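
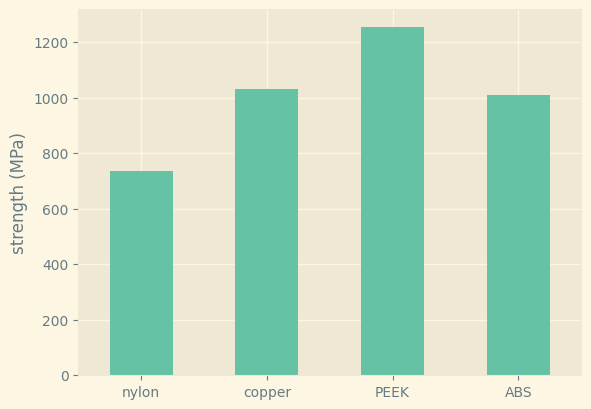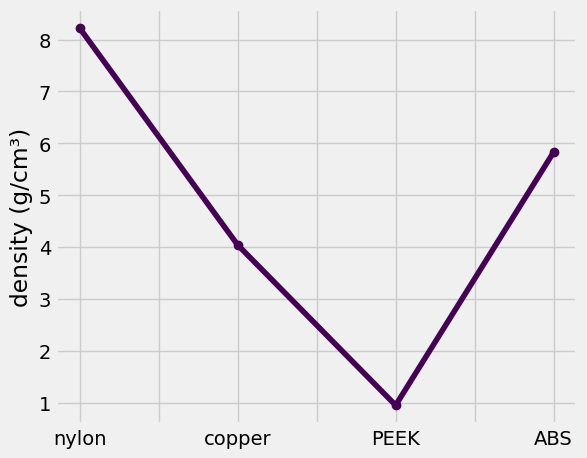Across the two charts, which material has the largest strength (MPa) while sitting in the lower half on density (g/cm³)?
PEEK

Chart 2 median density (g/cm³) ≈ 5; below-median materials: copper, PEEK. Among those, PEEK has the highest strength (MPa) (≈ 1200).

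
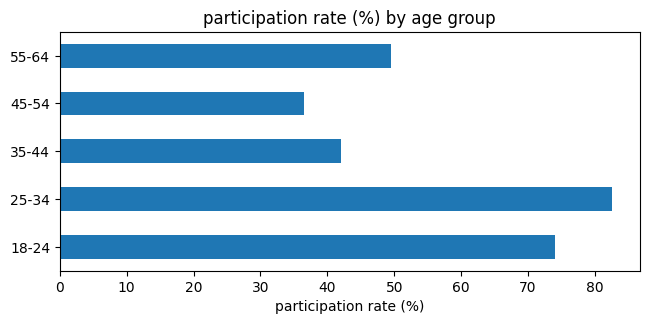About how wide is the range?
Max 25-34 ≈ 80, min 45-54 ≈ 40; range ≈ 40.

≈ 40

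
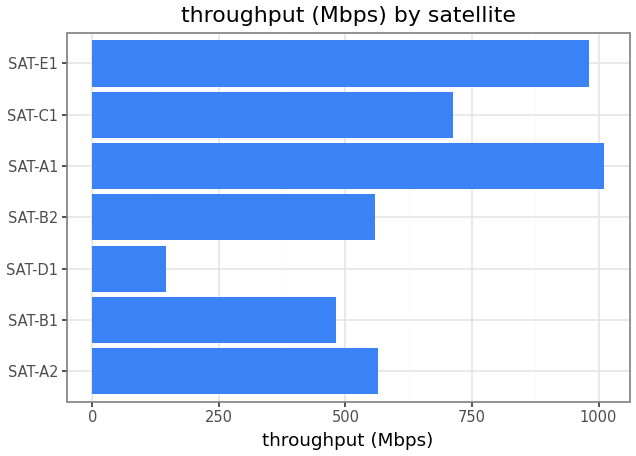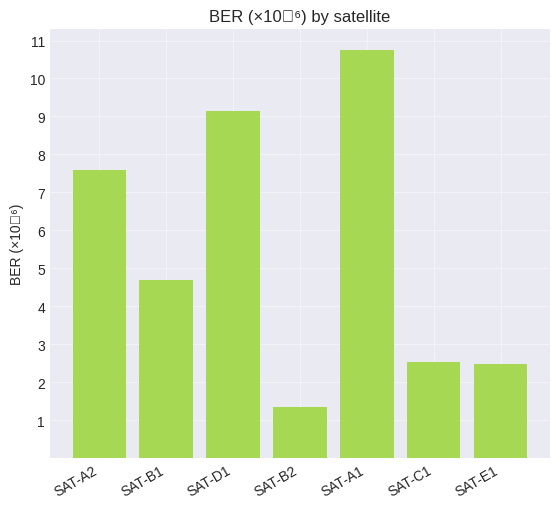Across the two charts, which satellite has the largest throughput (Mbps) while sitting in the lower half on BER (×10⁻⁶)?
Chart 2 median BER (×10⁻⁶) ≈ 5; below-median satellites: SAT-B2, SAT-C1, SAT-E1. Among those, SAT-E1 has the highest throughput (Mbps) (≈ 1000).

SAT-E1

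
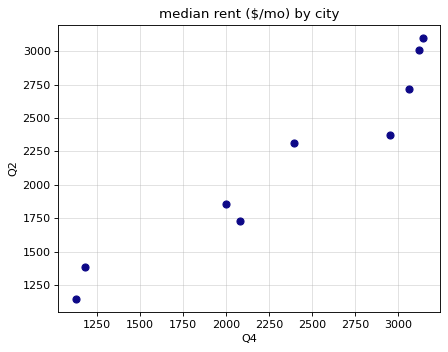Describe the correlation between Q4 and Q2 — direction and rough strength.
Points are positively correlated; strong (|r| ≈ 1.0).

positive, strong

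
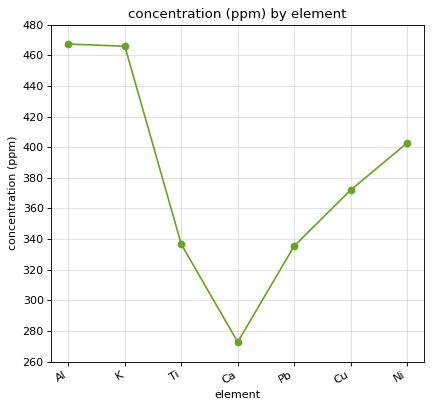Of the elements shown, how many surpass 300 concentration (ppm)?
Above 300: Al, K, Ti, Pb, Cu, Ni.

6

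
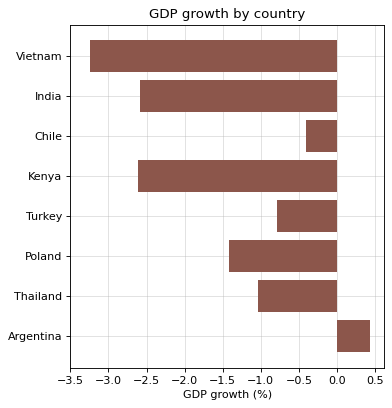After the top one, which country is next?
Top 3: Argentina ≈ 0.5, Chile ≈ -0.5, Turkey ≈ -1.0.

Chile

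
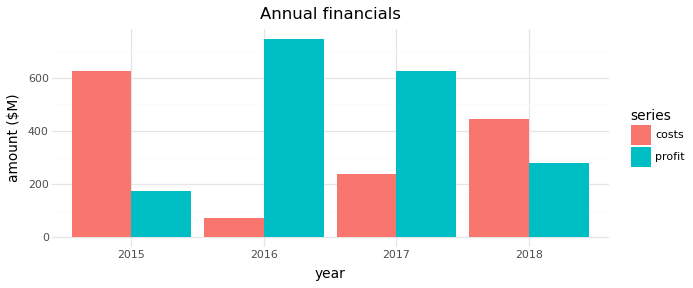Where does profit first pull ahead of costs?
2016

2015: profit ≈ 200 vs costs ≈ 600 (not yet); 2016: profit ≈ 700 vs costs ≈ 100 (first crossover).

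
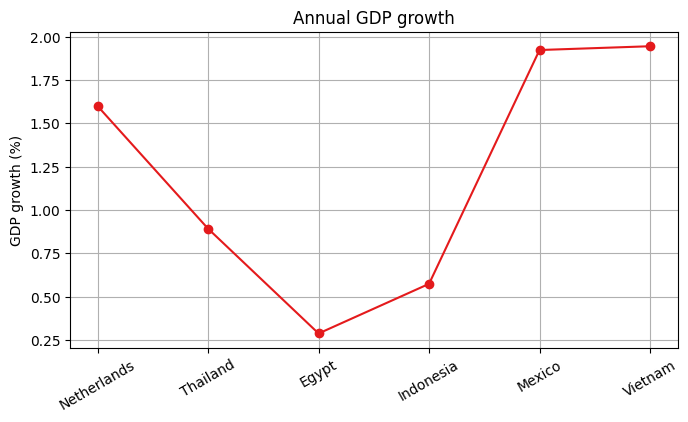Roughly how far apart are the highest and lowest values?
Max Vietnam ≈ 2.0, min Egypt ≈ 0.2; range ≈ 1.8.

≈ 1.8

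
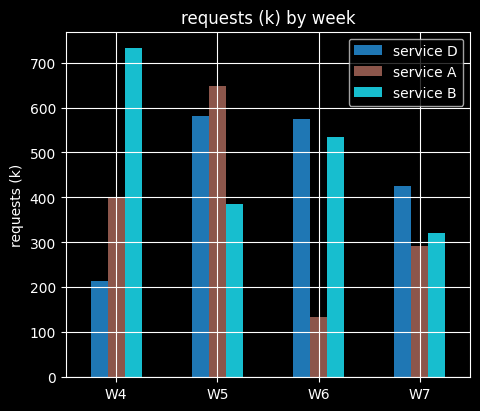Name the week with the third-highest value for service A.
Top 4 for service A: W5 ≈ 600, W4 ≈ 400, W7 ≈ 300, W6 ≈ 100.

W7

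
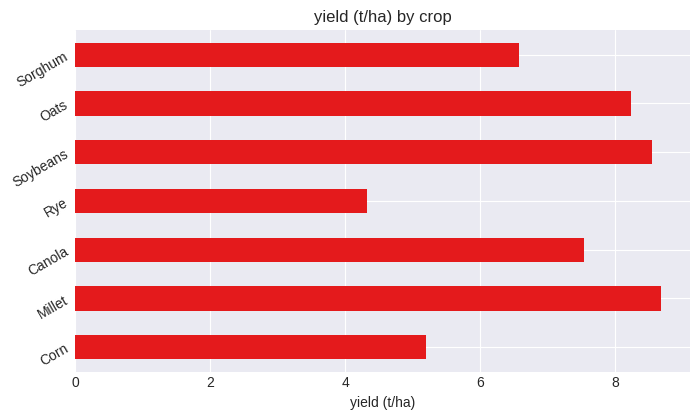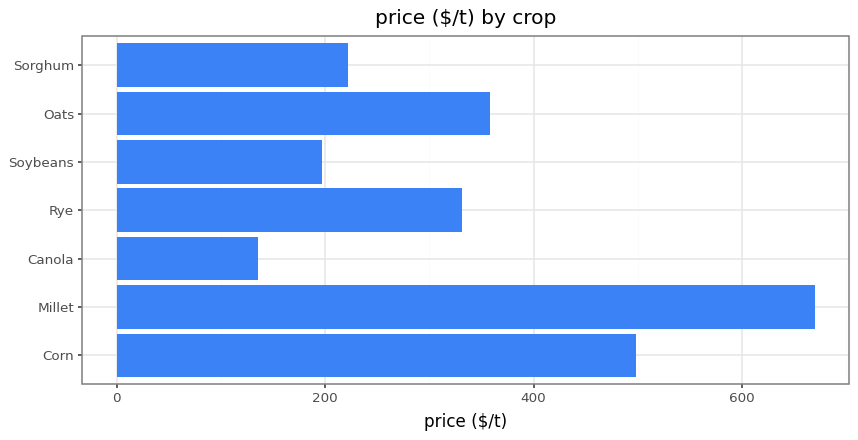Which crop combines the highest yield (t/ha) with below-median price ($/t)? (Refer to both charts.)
Chart 2 median price ($/t) ≈ 300; below-median crops: Canola, Soybeans, Sorghum. Among those, Soybeans has the highest yield (t/ha) (≈ 9).

Soybeans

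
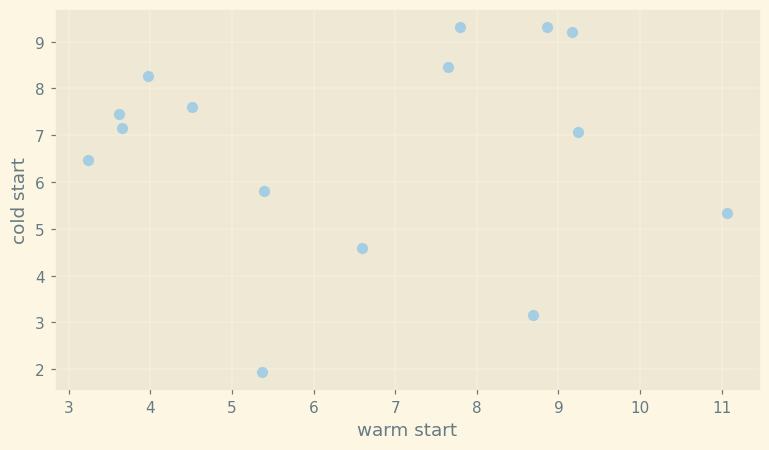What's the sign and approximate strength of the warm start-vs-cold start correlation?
no clear correlation

Points are roughly uncorrelated; weak (|r| ≈ 0.0).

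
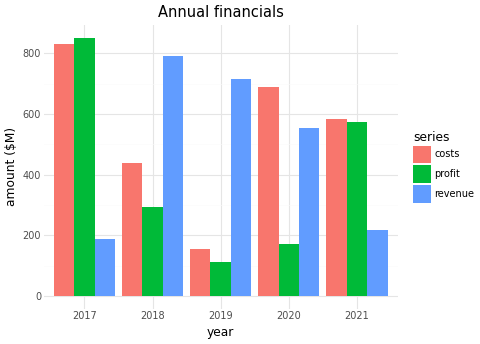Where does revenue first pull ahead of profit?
2017: revenue ≈ 200 vs profit ≈ 900 (not yet); 2018: revenue ≈ 800 vs profit ≈ 300 (first crossover).

2018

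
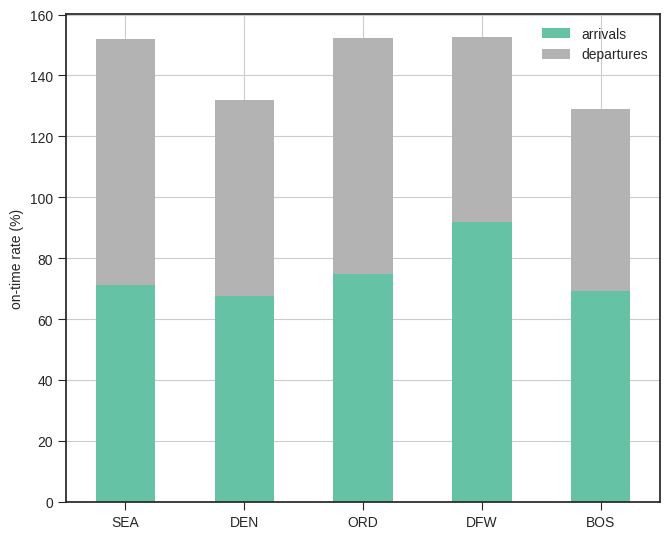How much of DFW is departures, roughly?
departures top ≈ 160, bottom ≈ 100; segment ≈ 60.

≈ 60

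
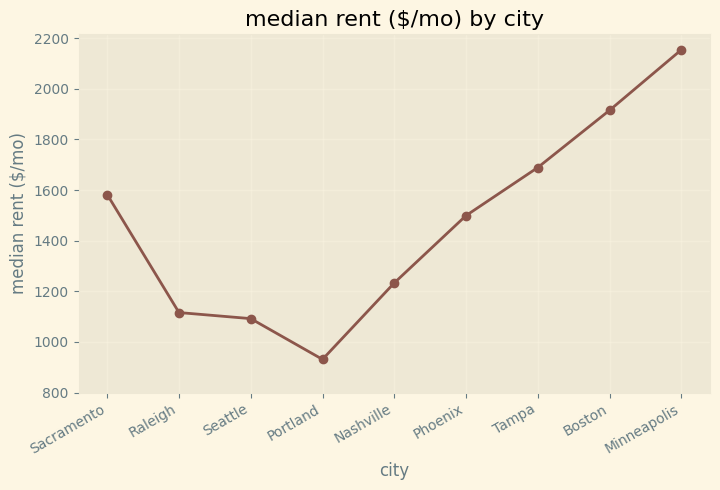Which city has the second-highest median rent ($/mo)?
Boston

Top 3: Minneapolis ≈ 2200, Boston ≈ 2000, Tampa ≈ 1600.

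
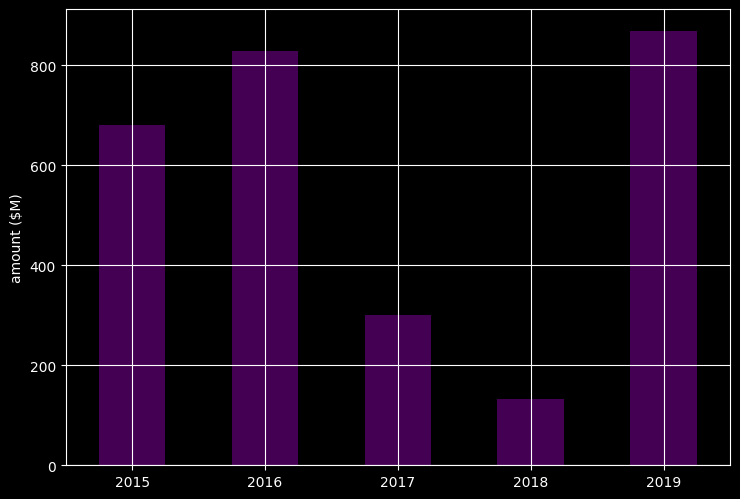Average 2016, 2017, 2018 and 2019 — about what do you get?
≈ 525

(800 + 300 + 100 + 900) / 4 ≈ 525.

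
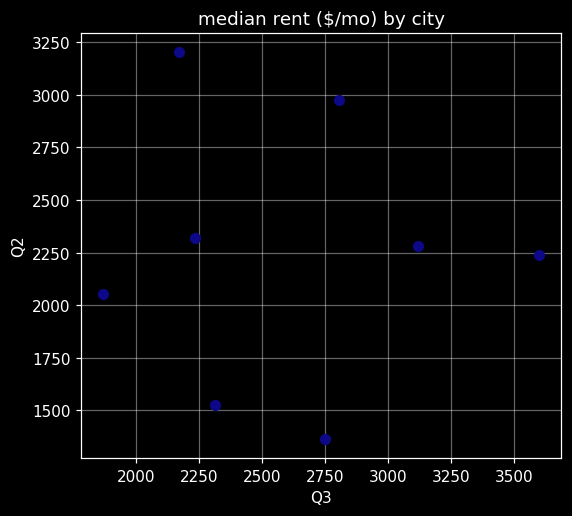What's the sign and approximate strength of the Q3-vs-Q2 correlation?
no clear correlation

Points are roughly uncorrelated; weak (|r| ≈ 0.0).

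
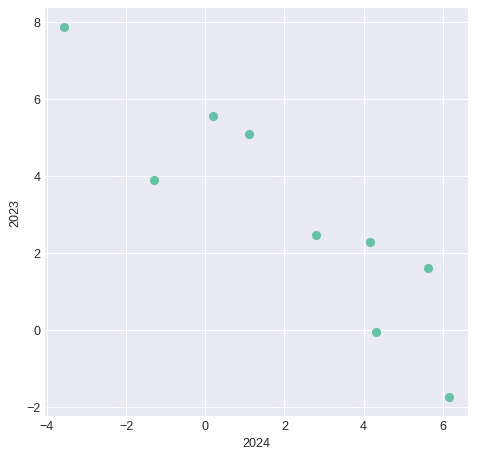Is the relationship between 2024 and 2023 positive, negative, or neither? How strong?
Points are negatively correlated; strong (|r| ≈ 0.9).

negative, strong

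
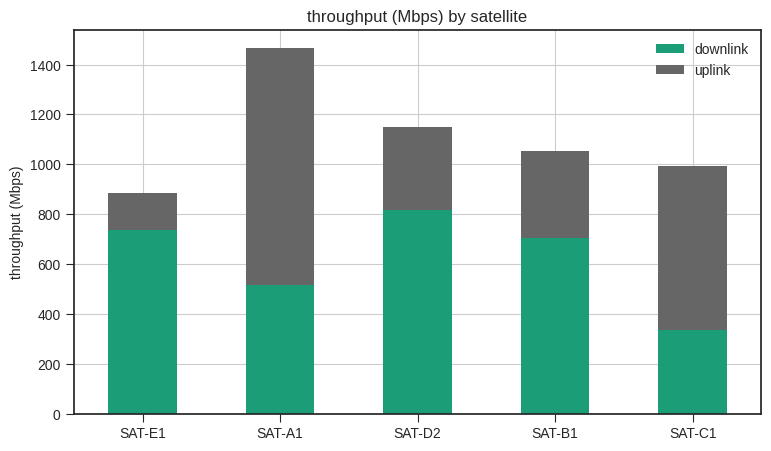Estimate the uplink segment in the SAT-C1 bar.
uplink top ≈ 1000, bottom ≈ 400; segment ≈ 600.

≈ 600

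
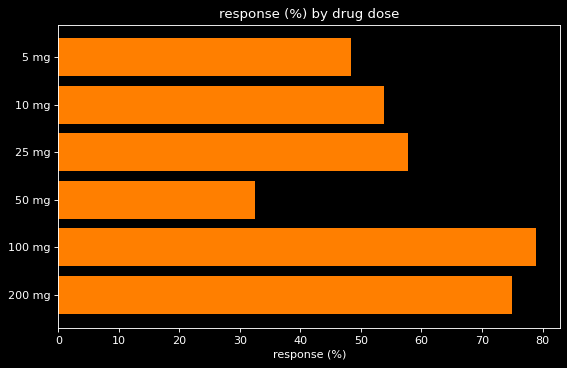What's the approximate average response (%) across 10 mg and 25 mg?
(50 + 60) / 2 ≈ 55.

≈ 55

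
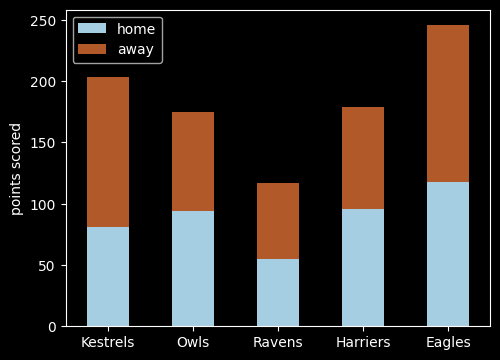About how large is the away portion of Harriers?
away top ≈ 175, bottom ≈ 100; segment ≈ 75.

≈ 75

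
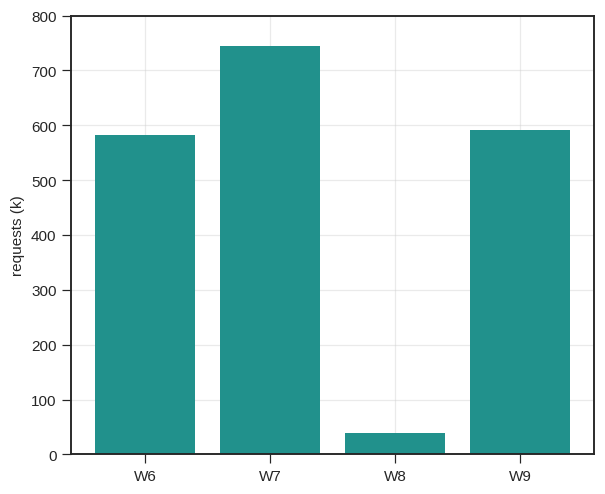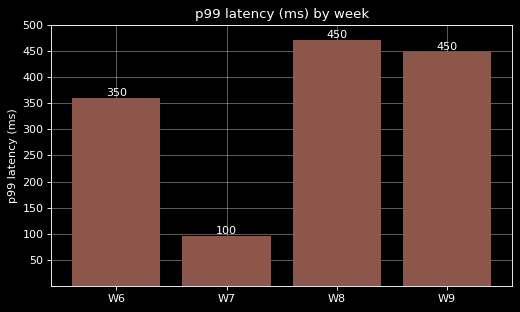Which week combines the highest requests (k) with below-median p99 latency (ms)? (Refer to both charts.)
W7

Chart 2 median p99 latency (ms) ≈ 400; below-median weeks: W6, W7. Among those, W7 has the highest requests (k) (≈ 700).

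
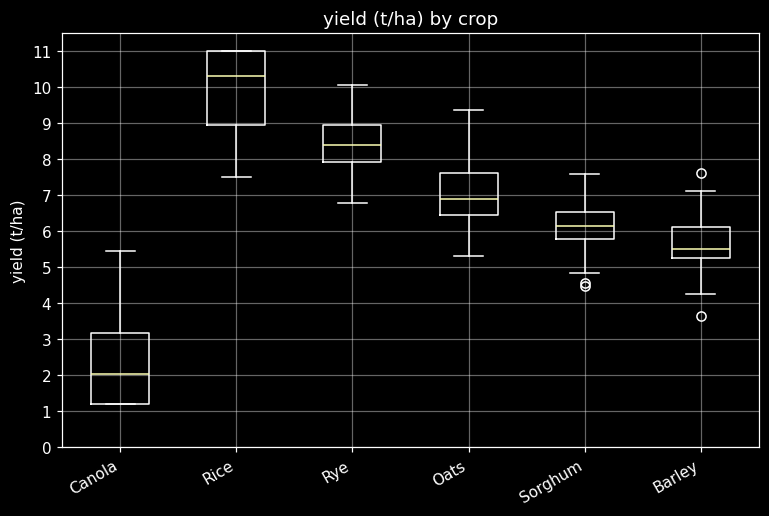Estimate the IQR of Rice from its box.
≈ 2

Q3 ≈ 11, Q1 ≈ 9; IQR ≈ 2.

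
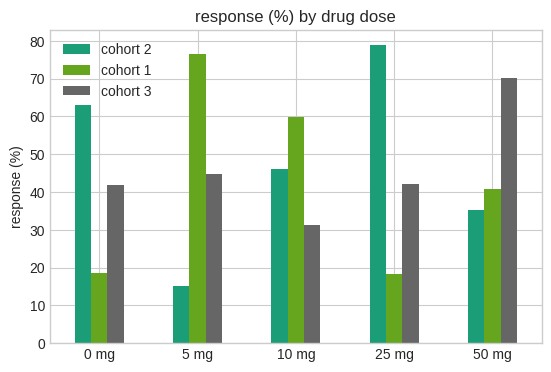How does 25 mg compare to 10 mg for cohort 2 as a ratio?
≈ 1.6×

25 mg ≈ 80, 10 mg ≈ 50; 80/50 ≈ 1.6.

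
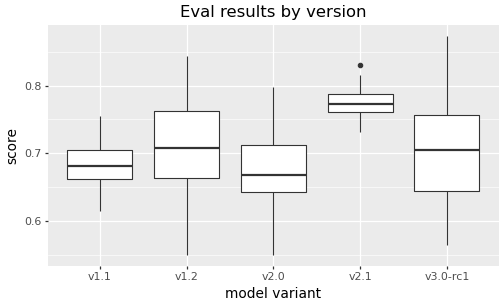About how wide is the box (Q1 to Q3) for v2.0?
Q3 ≈ 0.71, Q1 ≈ 0.64; IQR ≈ 0.07.

≈ 0.07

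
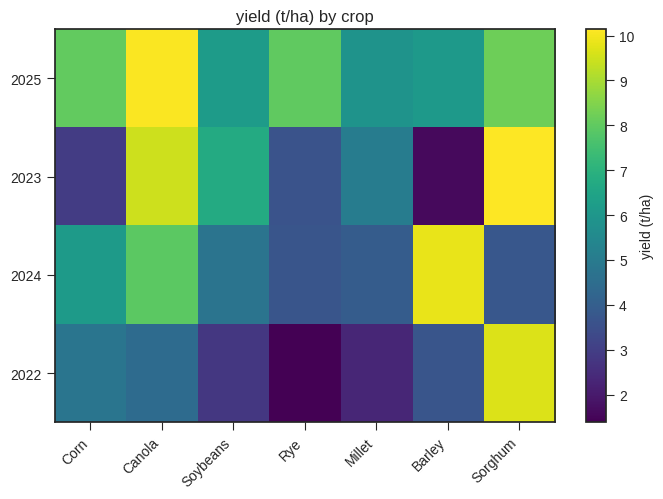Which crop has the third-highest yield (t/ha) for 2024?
Top 4 for 2024: Barley ≈ 10, Canola ≈ 8, Corn ≈ 6, Soybeans ≈ 5.

Corn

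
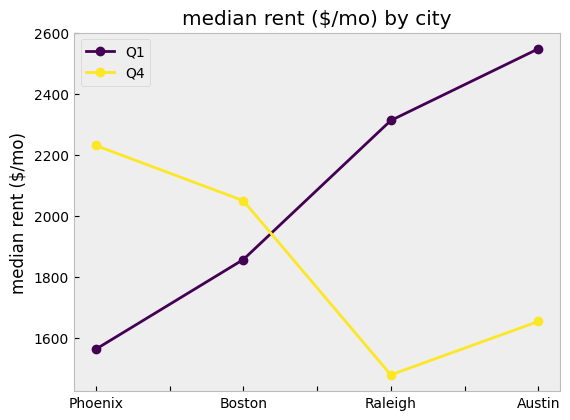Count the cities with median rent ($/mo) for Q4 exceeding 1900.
Above 1900: Phoenix, Boston.

2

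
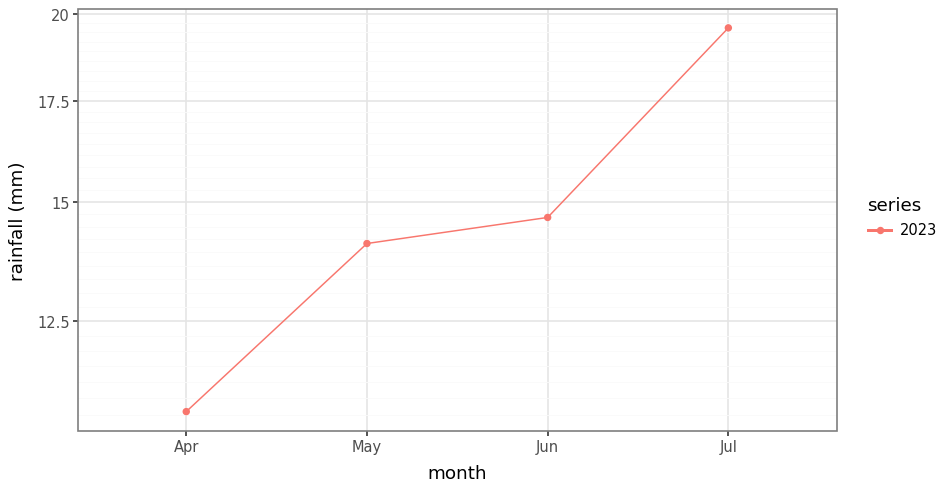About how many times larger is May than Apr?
May ≈ 14, Apr ≈ 11; 14/11 ≈ 1.27.

≈ 1.27×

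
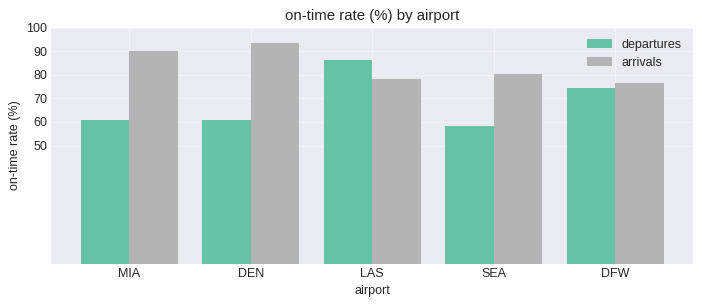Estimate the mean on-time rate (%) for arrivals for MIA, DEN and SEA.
≈ 87

(90 + 90 + 80) / 3 ≈ 87.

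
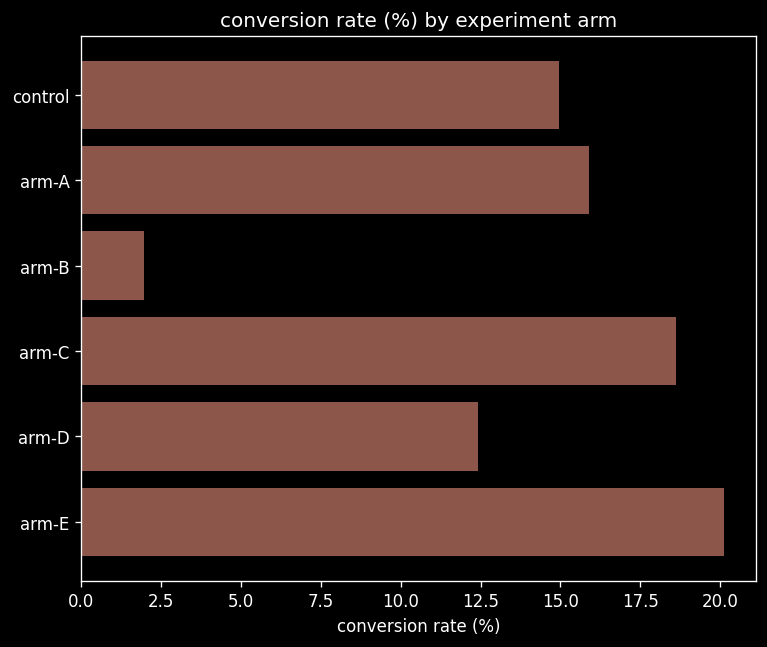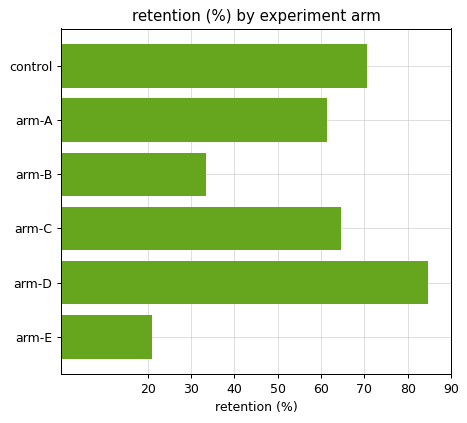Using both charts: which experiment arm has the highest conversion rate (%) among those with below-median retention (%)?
arm-E

Chart 2 median retention (%) ≈ 60; below-median experiment arms: arm-A, arm-B, arm-E. Among those, arm-E has the highest conversion rate (%) (≈ 20).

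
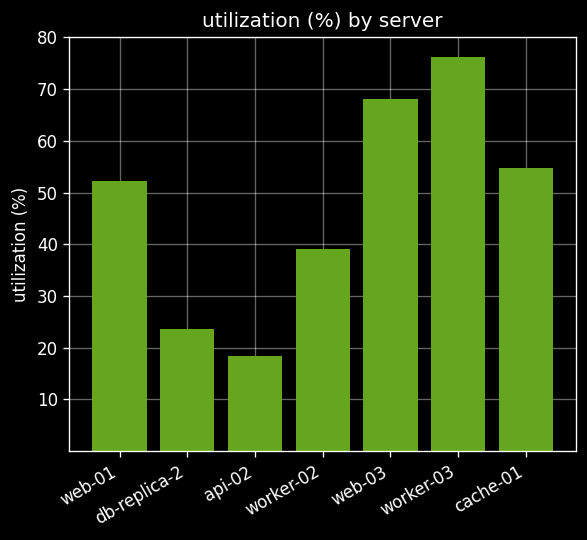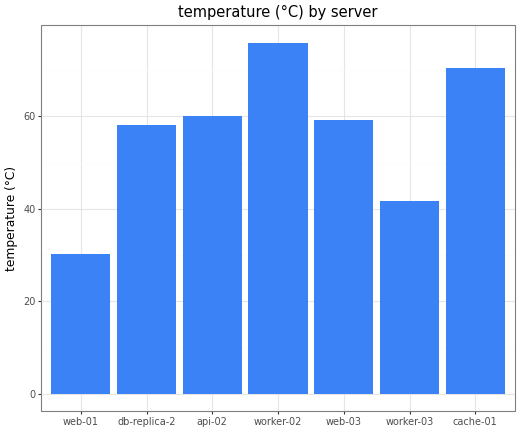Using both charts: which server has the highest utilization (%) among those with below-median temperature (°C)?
worker-03

Chart 2 median temperature (°C) ≈ 60; below-median servers: web-01, db-replica-2, worker-03. Among those, worker-03 has the highest utilization (%) (≈ 80).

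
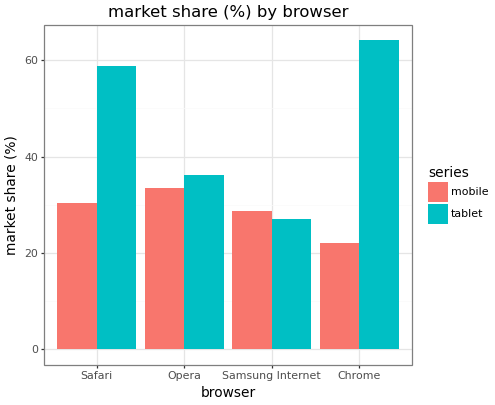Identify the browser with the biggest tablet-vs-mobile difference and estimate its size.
Chrome, ≈ 40 %

Chrome: tablet ≈ 60, mobile ≈ 20 → gap ≈ 40. Next-largest (Safari) is only ≈ 30.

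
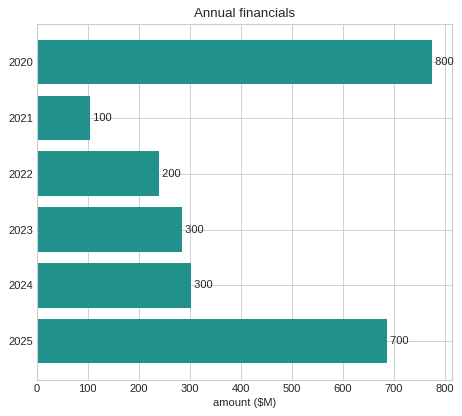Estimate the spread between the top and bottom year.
≈ 700

Max 2020 ≈ 800, min 2021 ≈ 100; range ≈ 700.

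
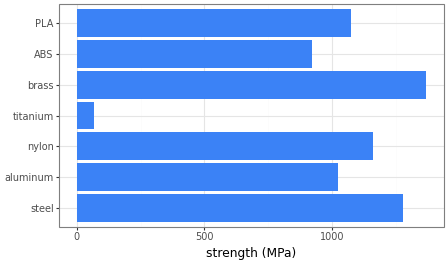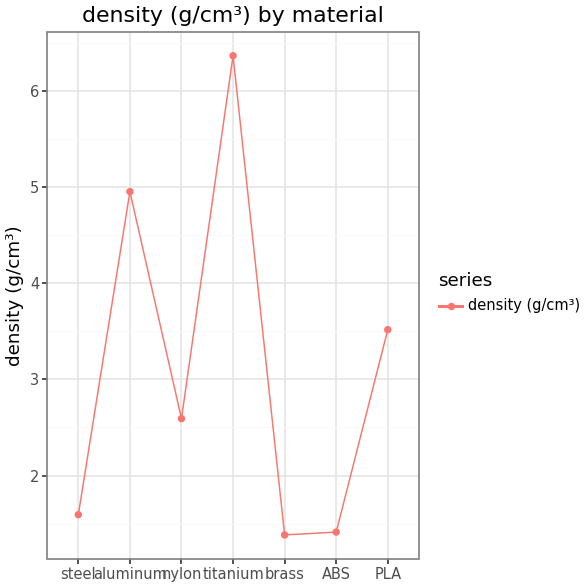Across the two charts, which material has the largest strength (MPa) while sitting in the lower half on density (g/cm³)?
brass

Chart 2 median density (g/cm³) ≈ 3; below-median materials: steel, brass, ABS. Among those, brass has the highest strength (MPa) (≈ 1400).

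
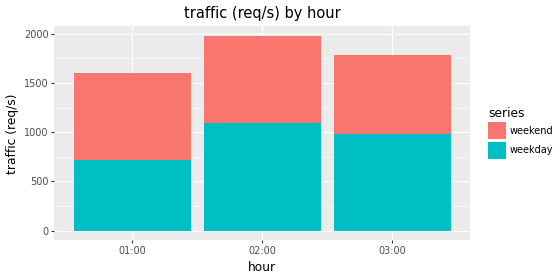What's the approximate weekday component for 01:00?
≈ 800

weekday top ≈ 800, bottom ≈ 0; segment ≈ 800.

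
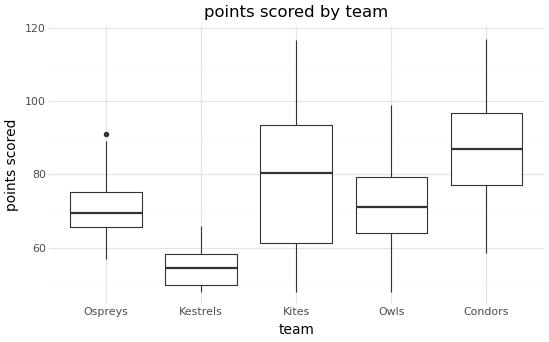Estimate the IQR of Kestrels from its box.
Q3 ≈ 60, Q1 ≈ 50; IQR ≈ 10.

≈ 10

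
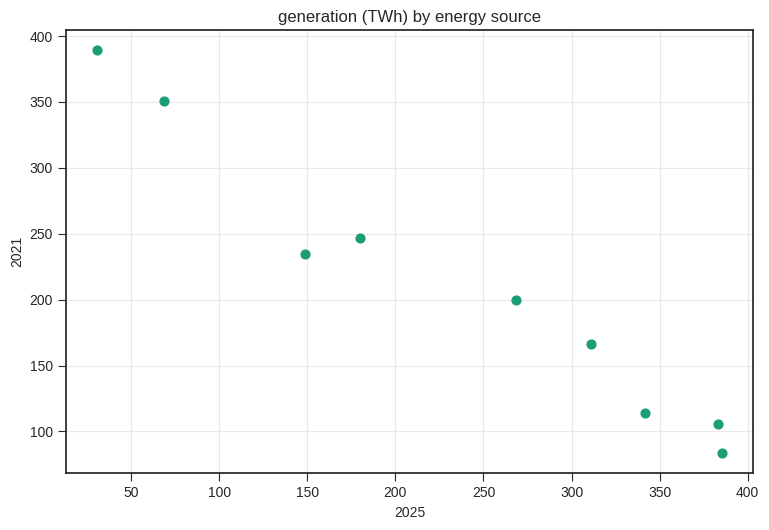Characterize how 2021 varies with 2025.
Points are negatively correlated; strong (|r| ≈ 1.0).

negative, strong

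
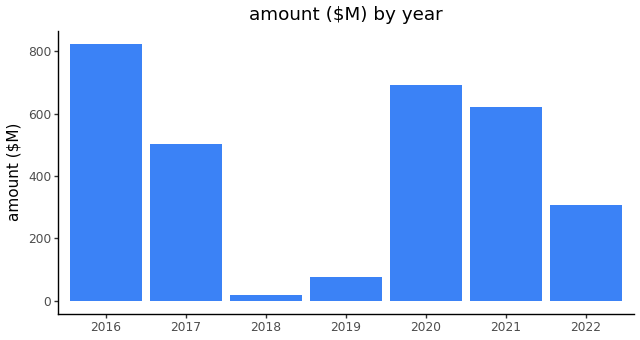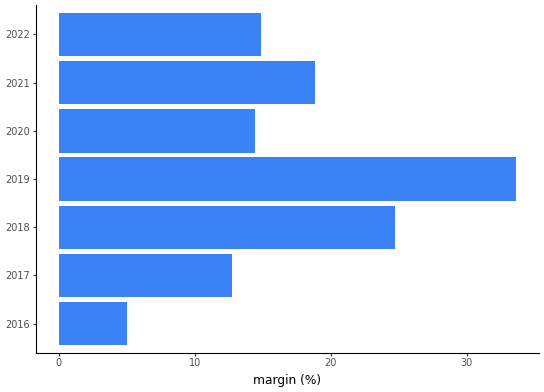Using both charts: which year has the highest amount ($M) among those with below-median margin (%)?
Chart 2 median margin (%) ≈ 15; below-median years: 2016, 2017, 2020. Among those, 2016 has the highest amount ($M) (≈ 800).

2016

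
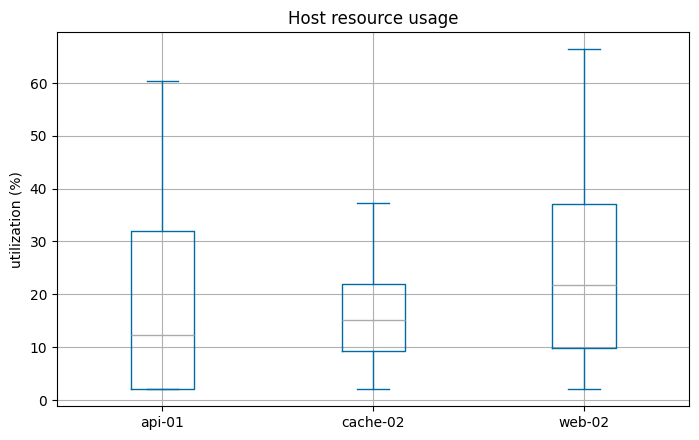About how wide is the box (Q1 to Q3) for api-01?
≈ 30.0

Q3 ≈ 32.0, Q1 ≈ 2.0; IQR ≈ 30.0.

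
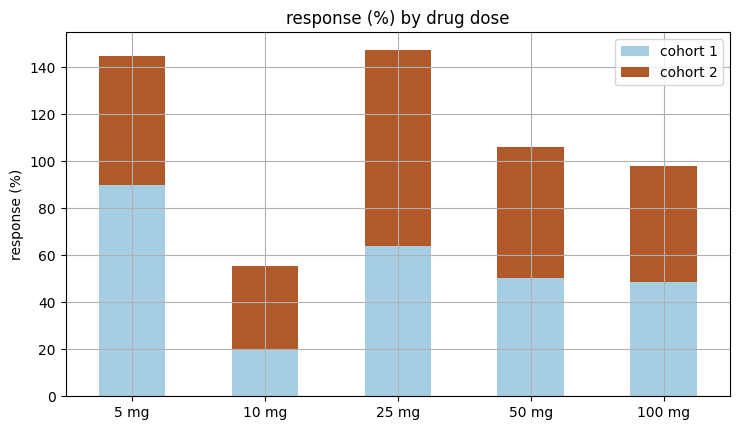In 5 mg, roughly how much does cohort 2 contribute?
cohort 2 top ≈ 140, bottom ≈ 80; segment ≈ 60.

≈ 60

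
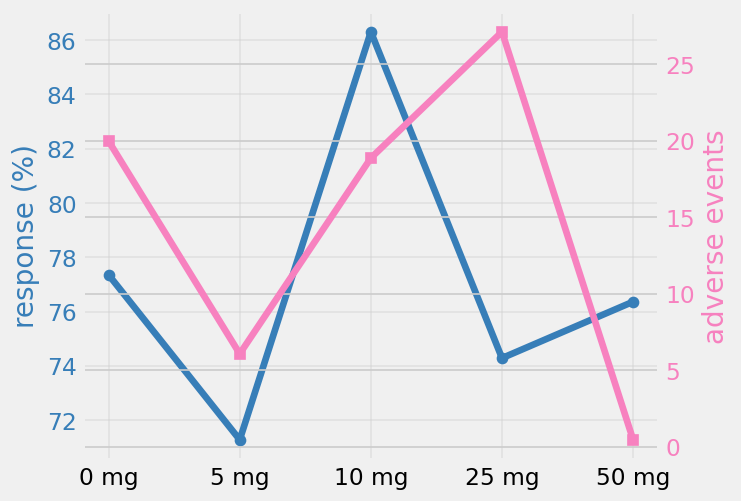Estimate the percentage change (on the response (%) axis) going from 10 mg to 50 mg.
≈ -11.6%

10 mg ≈ 86, 50 mg ≈ 76; (76 − 86) / 86 ≈ -11.6%.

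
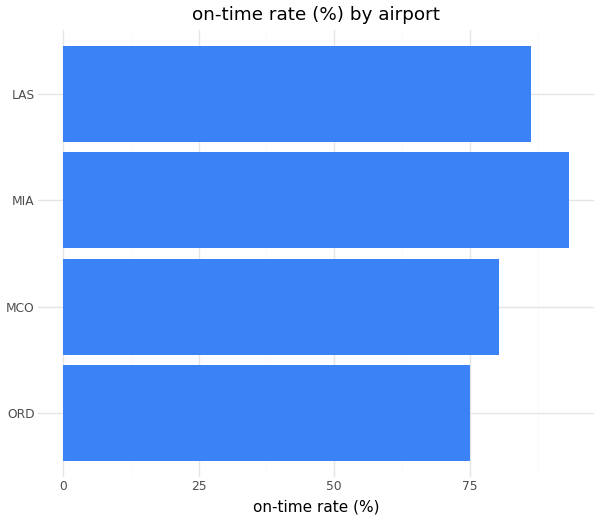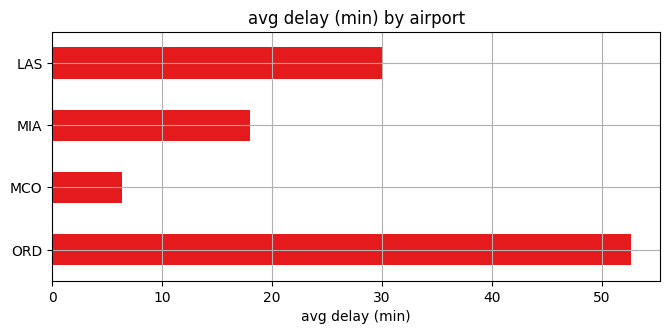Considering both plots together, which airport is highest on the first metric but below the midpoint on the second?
Chart 2 median avg delay (min) ≈ 25; below-median airports: MCO, MIA. Among those, MIA has the highest on-time rate (%) (≈ 90).

MIA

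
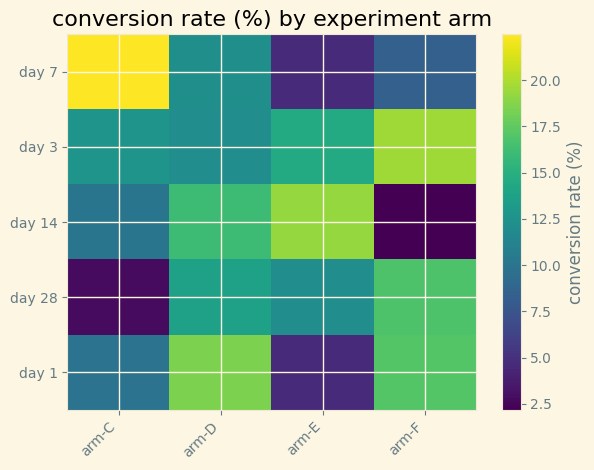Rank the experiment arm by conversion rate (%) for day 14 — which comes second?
arm-D

Top 3 for day 14: arm-E ≈ 20, arm-D ≈ 16, arm-C ≈ 10.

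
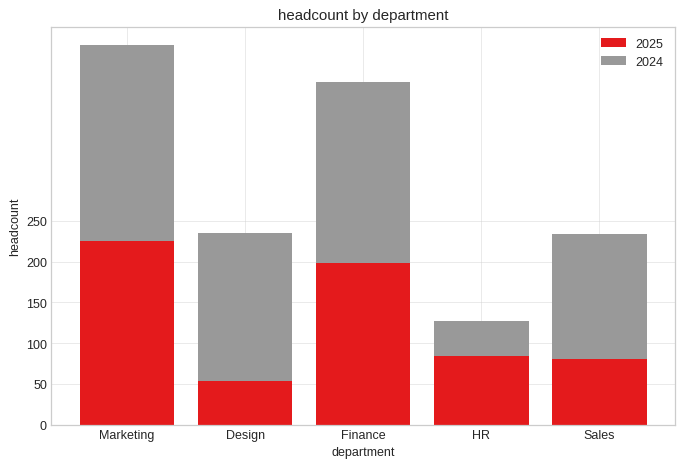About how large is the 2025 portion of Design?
≈ 50

2025 top ≈ 50, bottom ≈ 0; segment ≈ 50.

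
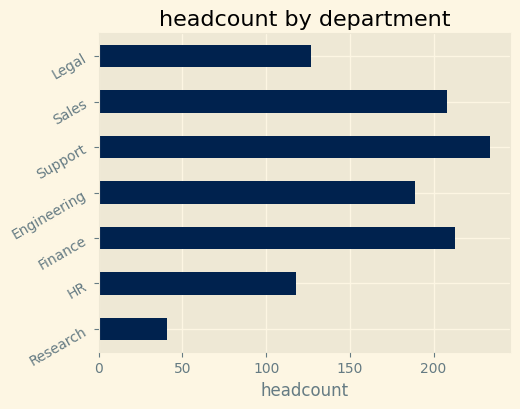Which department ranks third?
Sales

Top 4: Support ≈ 240, Finance ≈ 220, Sales ≈ 200, Engineering ≈ 180.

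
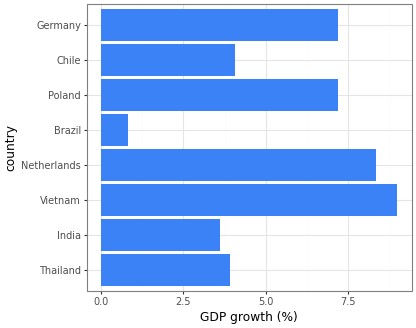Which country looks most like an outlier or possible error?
Brazil ≈ 1; the rest sit between ≈ 4 and ≈ 9.

Brazil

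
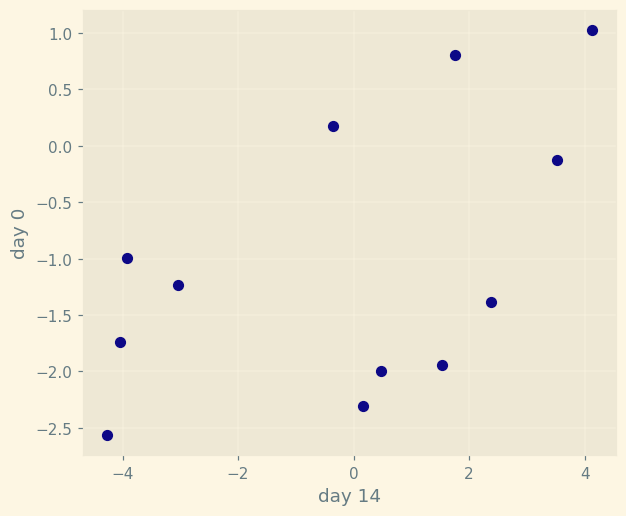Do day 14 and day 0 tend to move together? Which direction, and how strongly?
positive, moderate

Points are positively correlated; moderate (|r| ≈ 0.5).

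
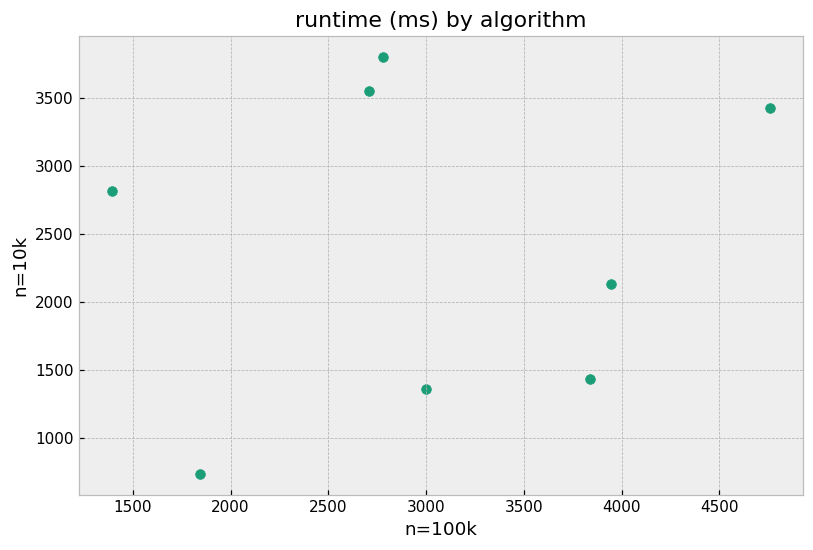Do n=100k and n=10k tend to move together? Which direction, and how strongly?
no clear correlation

Points are roughly uncorrelated; weak (|r| ≈ 0.1).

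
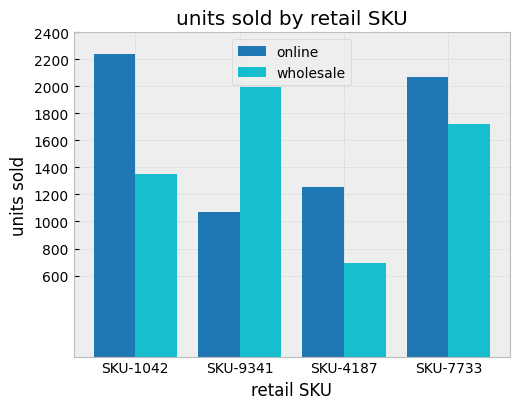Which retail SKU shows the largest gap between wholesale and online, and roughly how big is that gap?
SKU-9341: wholesale ≈ 2000, online ≈ 1000 → gap ≈ 1000. Next-largest (SKU-1042) is only ≈ 800.

SKU-9341, ≈ 1000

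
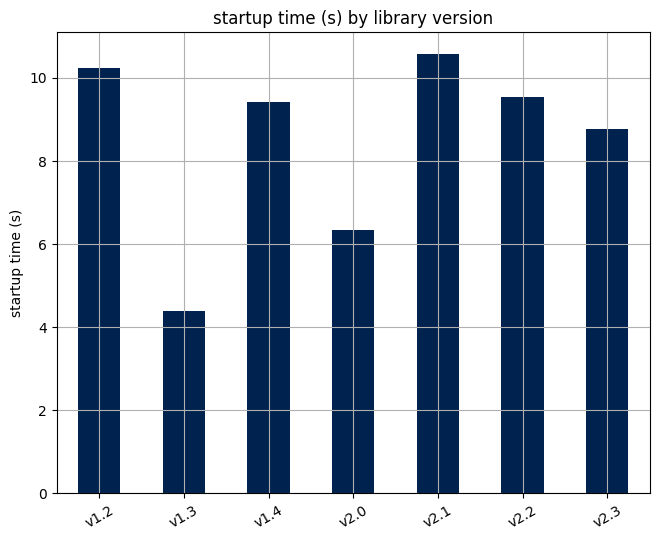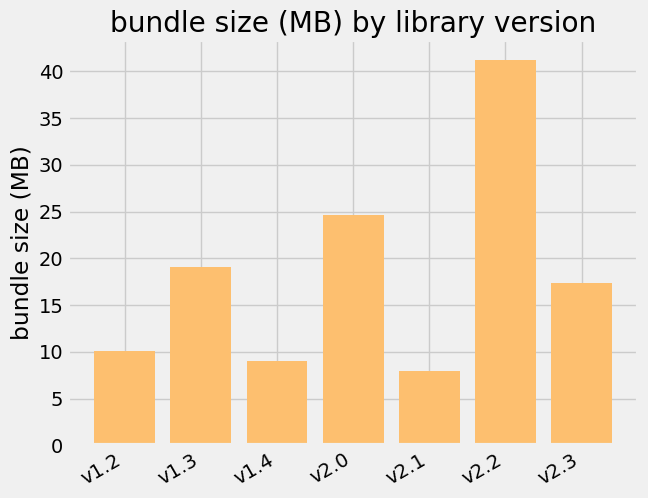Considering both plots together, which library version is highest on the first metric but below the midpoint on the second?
v2.1

Chart 2 median bundle size (MB) ≈ 15; below-median library versions: v1.2, v1.4, v2.1. Among those, v2.1 has the highest startup time (s) (≈ 11).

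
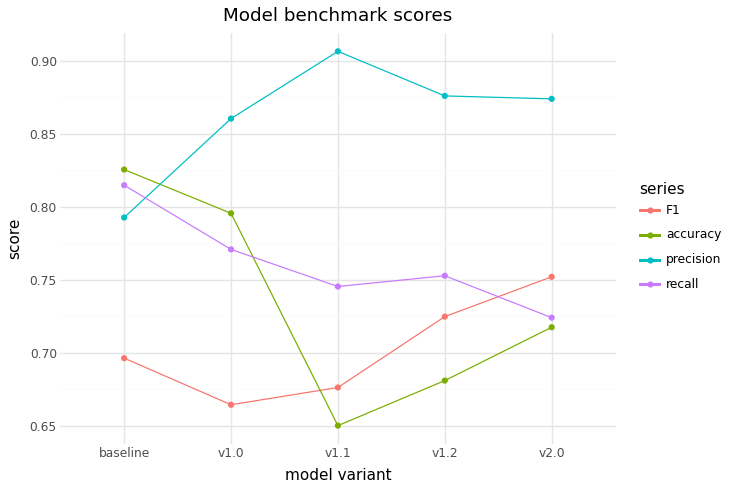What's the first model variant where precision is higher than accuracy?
v1.0

baseline: precision ≈ 0.80 vs accuracy ≈ 0.85 (not yet); v1.0: precision ≈ 0.85 vs accuracy ≈ 0.80 (first crossover).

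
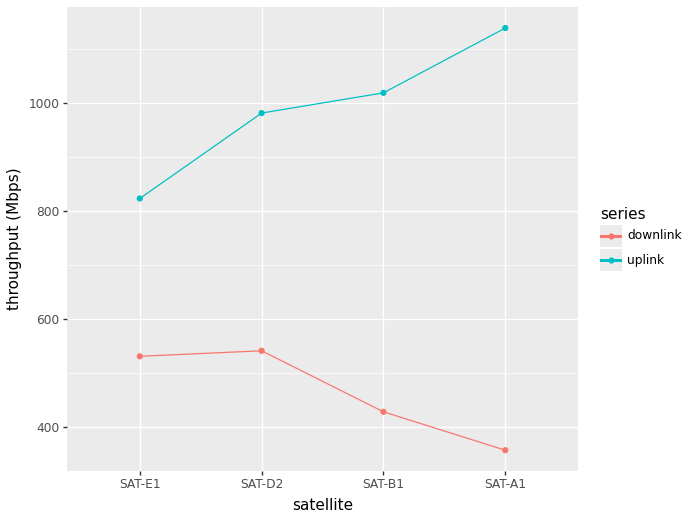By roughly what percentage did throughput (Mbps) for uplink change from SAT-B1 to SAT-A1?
SAT-B1 ≈ 1000, SAT-A1 ≈ 1100; (1100 − 1000) / 1000 ≈ +10%.

≈ +10%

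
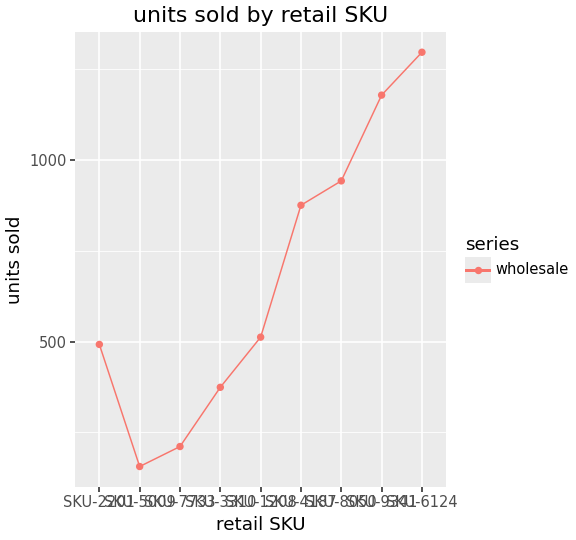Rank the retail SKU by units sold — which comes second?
Top 3: SKU-6124 ≈ 1300, SKU-9341 ≈ 1200, SKU-8050 ≈ 900.

SKU-9341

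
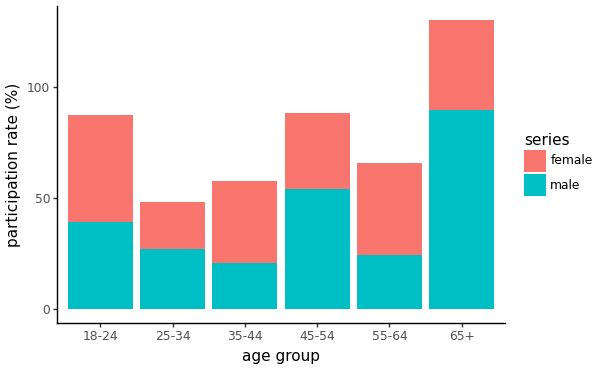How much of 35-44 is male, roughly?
≈ 20

male top ≈ 20, bottom ≈ 0; segment ≈ 20.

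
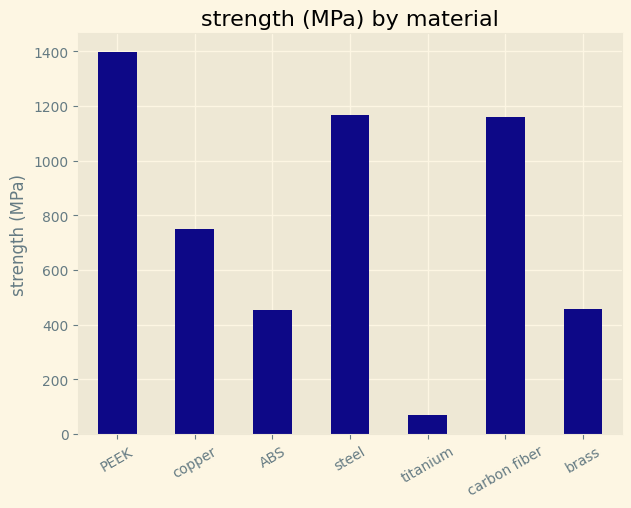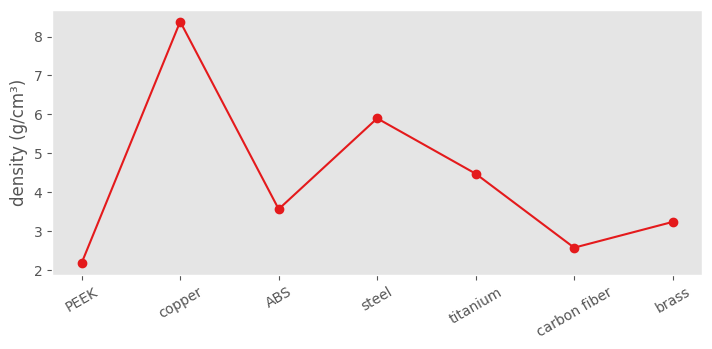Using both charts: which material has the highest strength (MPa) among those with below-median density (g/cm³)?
PEEK

Chart 2 median density (g/cm³) ≈ 4; below-median materials: PEEK, carbon fiber, brass. Among those, PEEK has the highest strength (MPa) (≈ 1400).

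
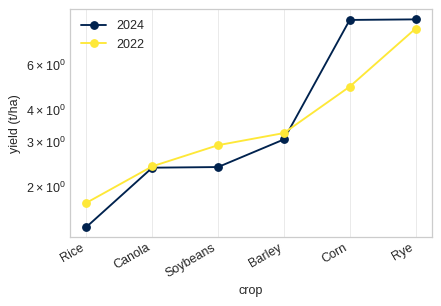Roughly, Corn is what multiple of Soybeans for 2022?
≈ 1.67×

Corn ≈ 5, Soybeans ≈ 3; 5/3 ≈ 1.67.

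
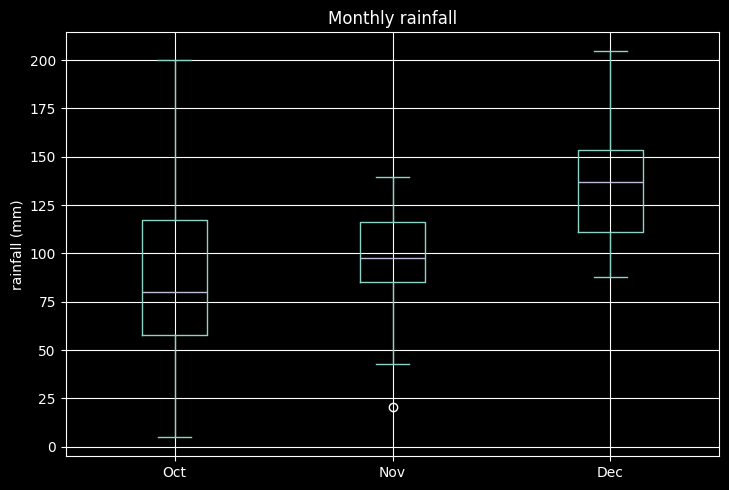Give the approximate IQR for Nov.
≈ 30

Q3 ≈ 115, Q1 ≈ 85; IQR ≈ 30.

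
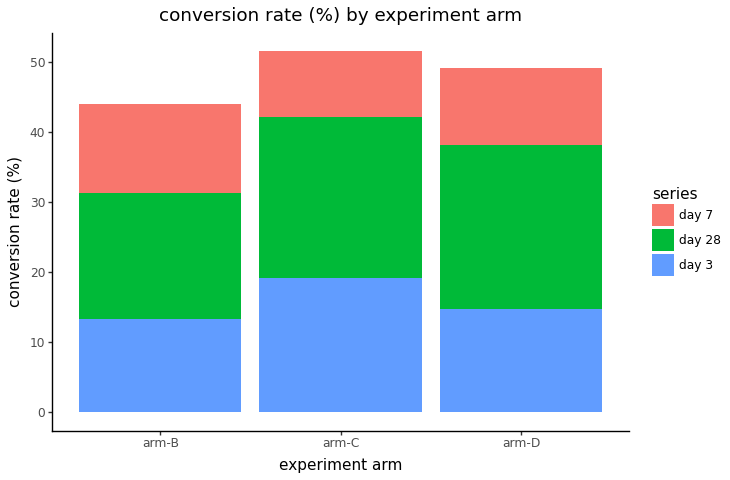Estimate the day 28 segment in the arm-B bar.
day 28 top ≈ 30, bottom ≈ 15; segment ≈ 15.

≈ 15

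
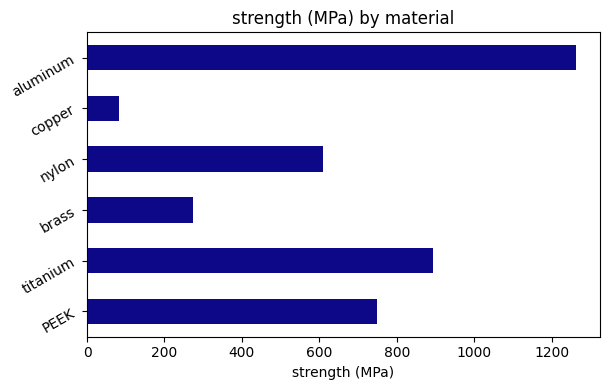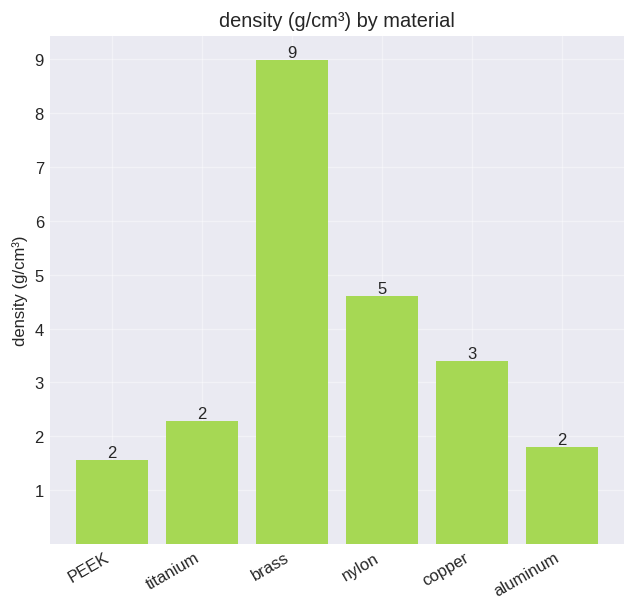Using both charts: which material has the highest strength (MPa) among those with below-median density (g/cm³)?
aluminum

Chart 2 median density (g/cm³) ≈ 3; below-median materials: PEEK, titanium, aluminum. Among those, aluminum has the highest strength (MPa) (≈ 1200).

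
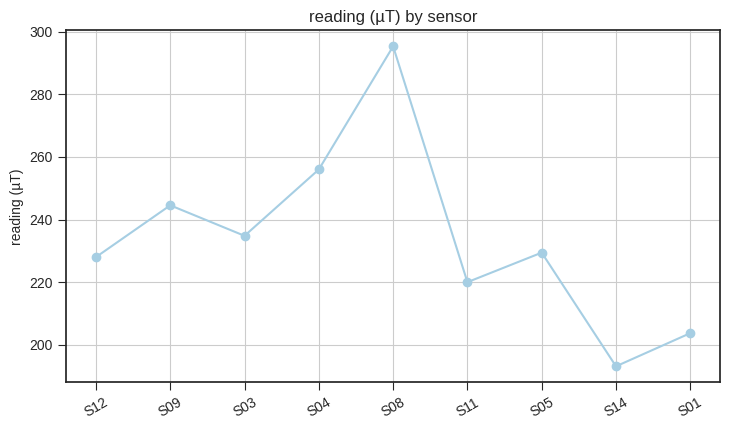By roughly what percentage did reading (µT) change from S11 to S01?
≈ -9.1%

S11 ≈ 220, S01 ≈ 200; (200 − 220) / 220 ≈ -9.1%.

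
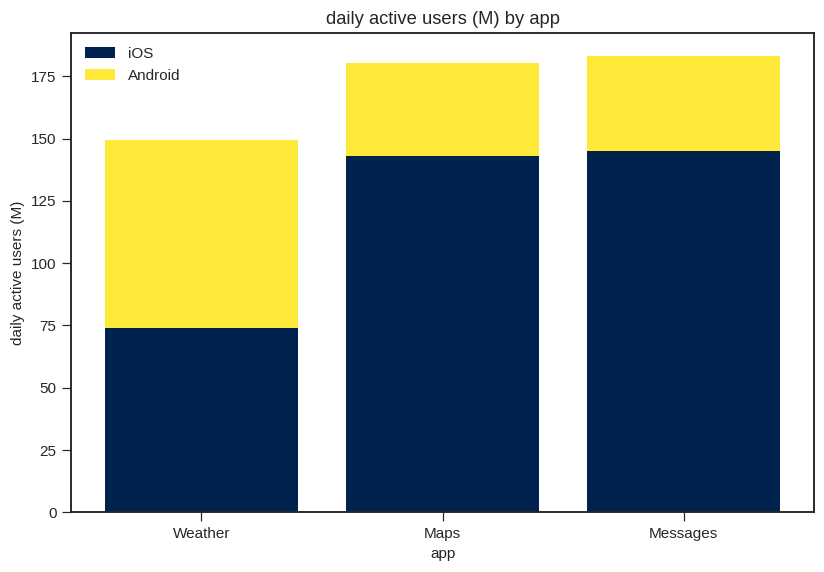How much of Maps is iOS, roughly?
iOS top ≈ 140, bottom ≈ 0; segment ≈ 140.

≈ 140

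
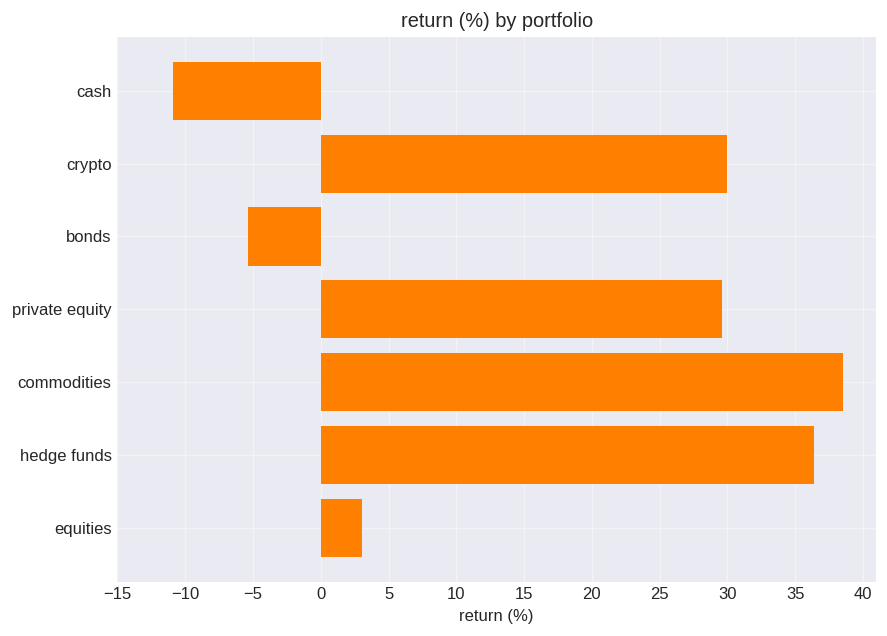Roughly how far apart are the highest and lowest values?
≈ 50

Max commodities ≈ 40, min cash ≈ -10; range ≈ 50.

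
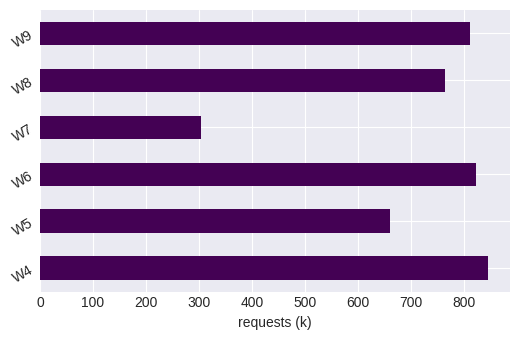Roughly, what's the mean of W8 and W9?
≈ 800

(800 + 800) / 2 ≈ 800.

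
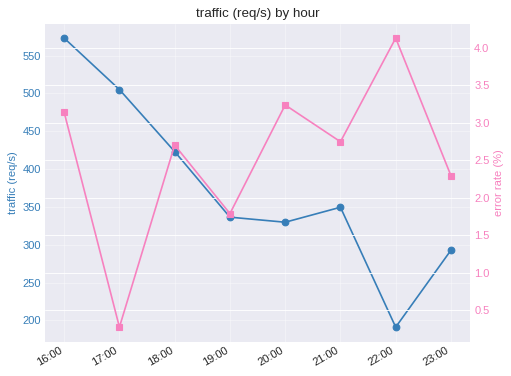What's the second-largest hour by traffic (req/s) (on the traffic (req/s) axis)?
17:00

Top 3 (on the traffic (req/s) axis): 16:00 ≈ 550, 17:00 ≈ 500, 18:00 ≈ 400.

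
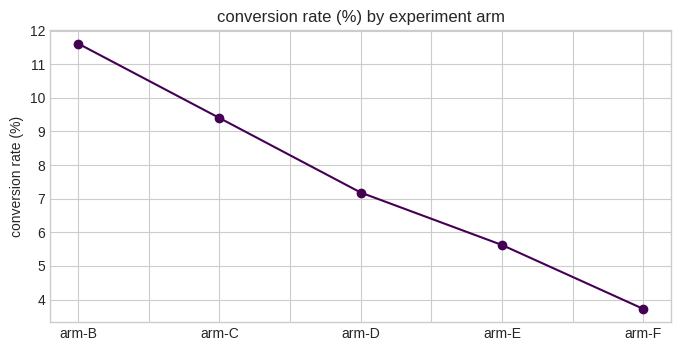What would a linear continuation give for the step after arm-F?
≈ 2.5

Last three: 7, 6, 4 → slope ≈ -1.5/step → next ≈ 2.5.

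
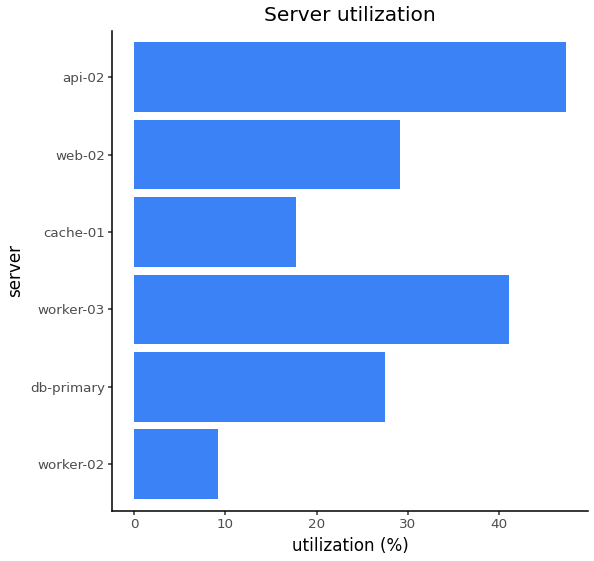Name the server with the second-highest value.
Top 3: api-02 ≈ 45, worker-03 ≈ 40, web-02 ≈ 30.

worker-03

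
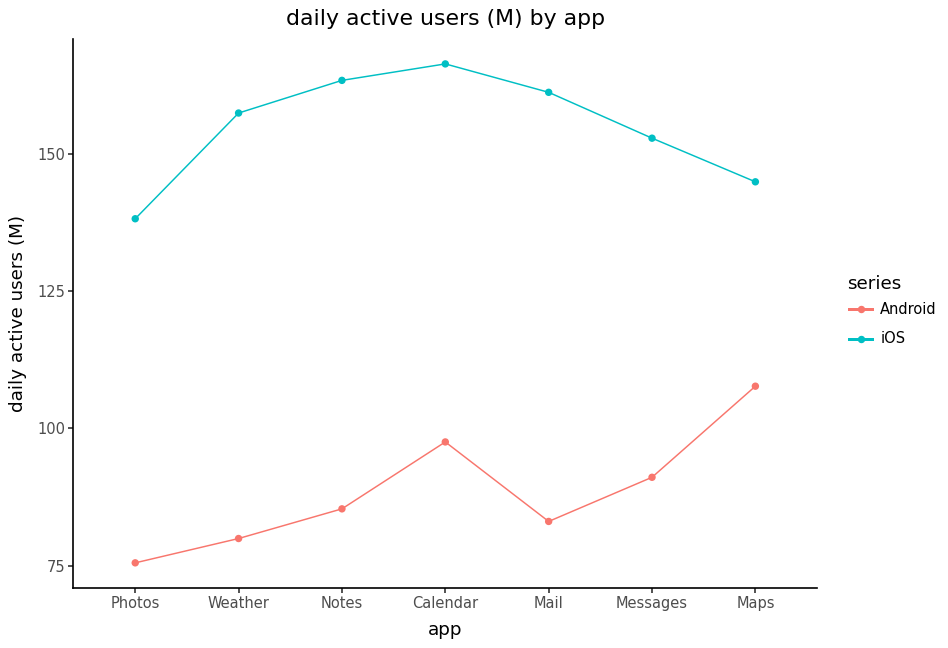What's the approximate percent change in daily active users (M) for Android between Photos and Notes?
Photos ≈ 80, Notes ≈ 90; (90 − 80) / 80 ≈ +12.5%.

≈ +12.5%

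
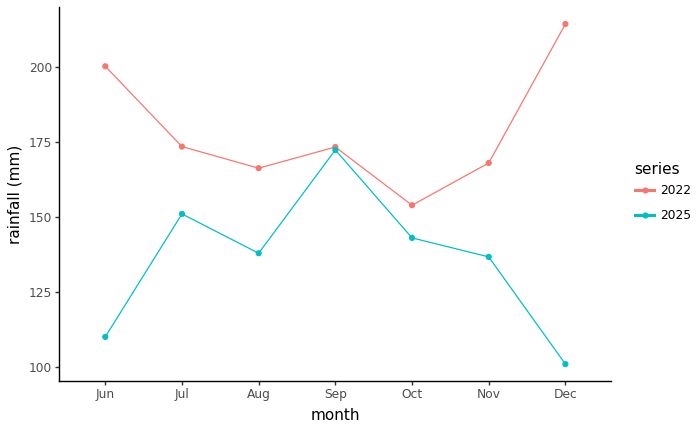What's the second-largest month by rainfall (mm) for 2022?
Jun

Top 3 for 2022: Dec ≈ 210, Jun ≈ 200, Jul ≈ 170.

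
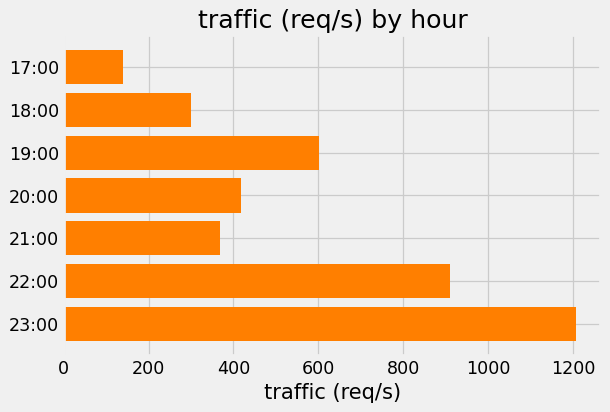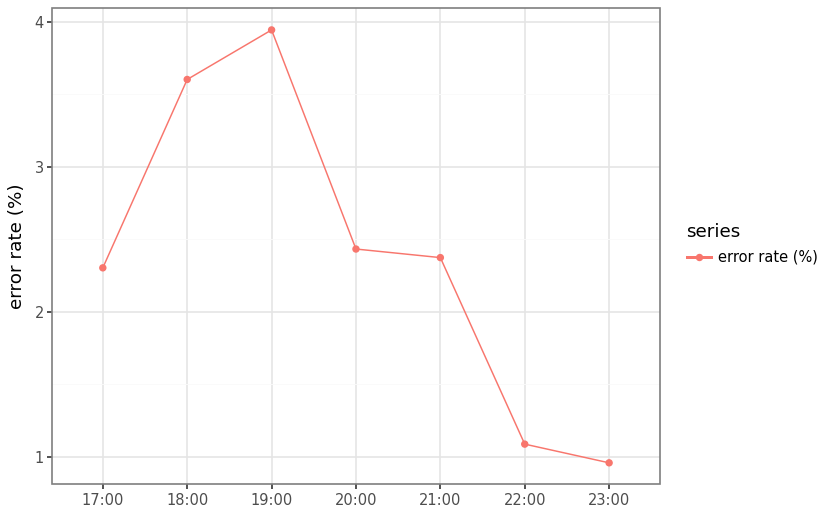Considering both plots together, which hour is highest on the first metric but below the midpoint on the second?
23:00

Chart 2 median error rate (%) ≈ 2.5; below-median hours: 17:00, 22:00, 23:00. Among those, 23:00 has the highest traffic (req/s) (≈ 1200).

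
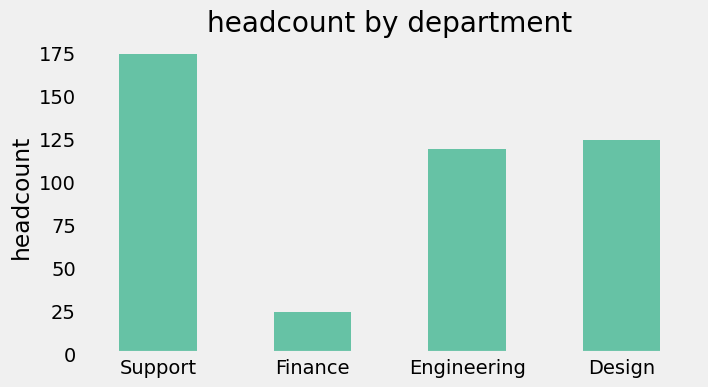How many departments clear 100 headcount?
3

Above 100: Support, Engineering, Design.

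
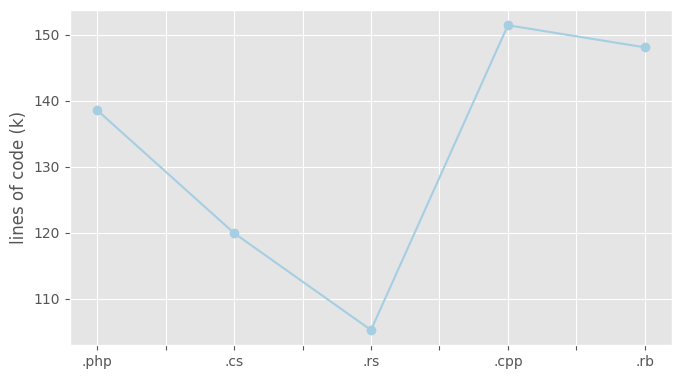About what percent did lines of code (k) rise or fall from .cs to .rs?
.cs ≈ 120, .rs ≈ 105; (105 − 120) / 120 ≈ -12.5%.

≈ -12.5%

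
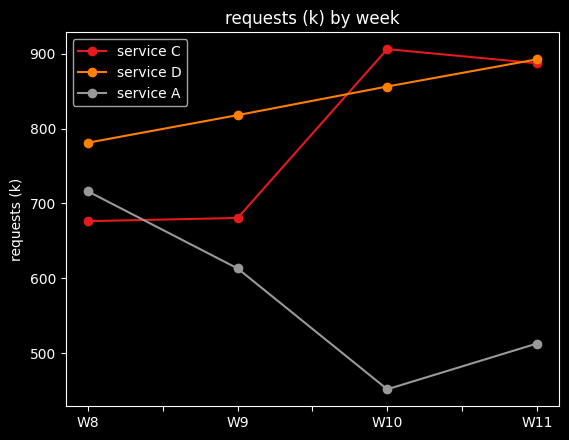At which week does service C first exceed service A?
W9

W8: service C ≈ 700 vs service A ≈ 700 (not yet); W9: service C ≈ 700 vs service A ≈ 600 (first crossover).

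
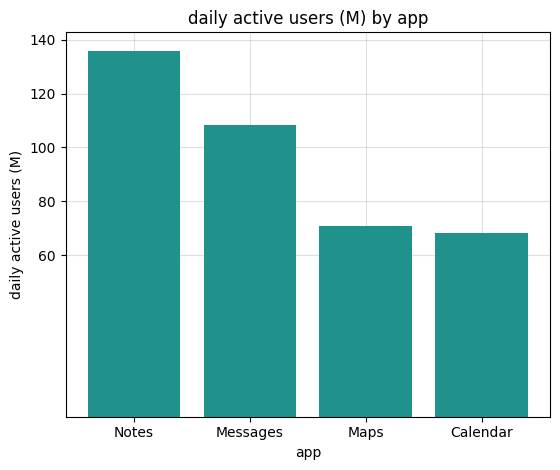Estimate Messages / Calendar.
Messages ≈ 100, Calendar ≈ 60; 100/60 ≈ 1.67.

≈ 1.67×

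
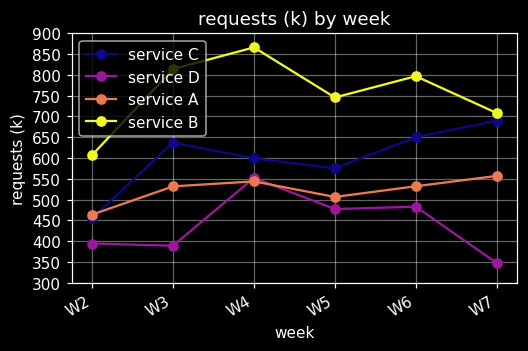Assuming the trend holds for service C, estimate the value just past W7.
Last three: 600, 650, 700 → slope ≈ 50/step → next ≈ 750.

≈ 750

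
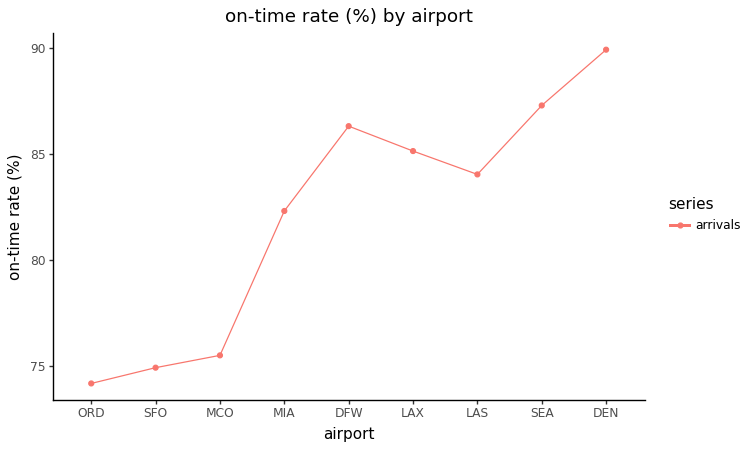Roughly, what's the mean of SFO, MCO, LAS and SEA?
≈ 80

(74 + 76 + 84 + 88) / 4 ≈ 80.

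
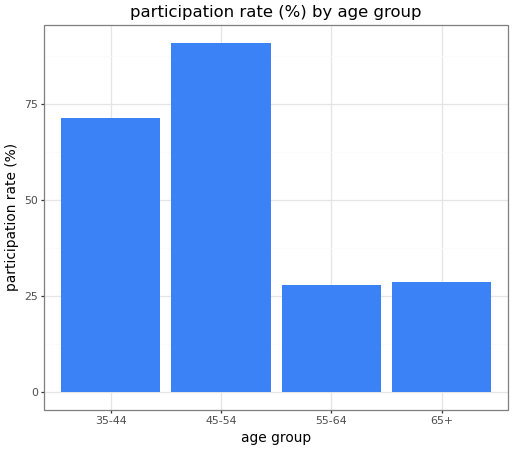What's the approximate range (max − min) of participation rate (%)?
≈ 60

Max 45-54 ≈ 90, min 55-64 ≈ 30; range ≈ 60.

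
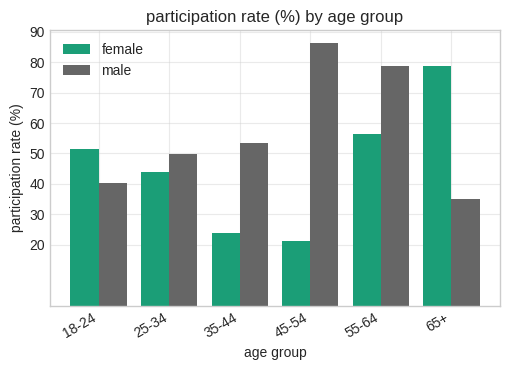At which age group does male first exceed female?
18-24: male ≈ 40 vs female ≈ 50 (not yet); 25-34: male ≈ 50 vs female ≈ 40 (first crossover).

25-34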